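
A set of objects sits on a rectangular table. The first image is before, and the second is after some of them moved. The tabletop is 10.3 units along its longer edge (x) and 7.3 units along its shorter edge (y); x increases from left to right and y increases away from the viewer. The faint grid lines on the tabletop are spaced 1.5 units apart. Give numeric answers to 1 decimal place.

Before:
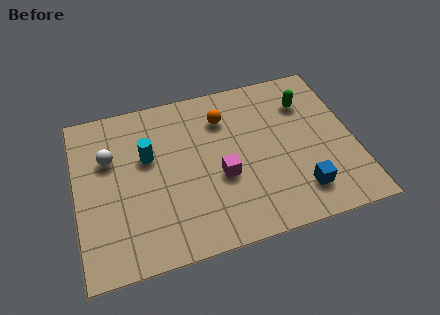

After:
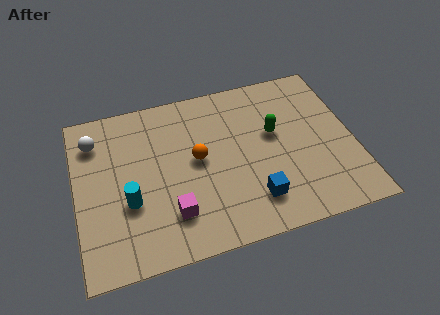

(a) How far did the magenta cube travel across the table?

2.2

From (5.3, 2.9) to (3.4, 1.8), the magenta cube covered √(1.9² + 1.1²) ≈ 2.2 units.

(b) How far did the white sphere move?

1.0

From (1.3, 4.8) to (0.8, 5.7), the white sphere covered √(0.5² + 0.9²) ≈ 1.0 units.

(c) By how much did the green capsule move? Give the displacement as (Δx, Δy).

(-1.3, -1.1)

From the two frames, the green capsule sits at roughly (8.7, 5.4) before and (7.4, 4.3) after.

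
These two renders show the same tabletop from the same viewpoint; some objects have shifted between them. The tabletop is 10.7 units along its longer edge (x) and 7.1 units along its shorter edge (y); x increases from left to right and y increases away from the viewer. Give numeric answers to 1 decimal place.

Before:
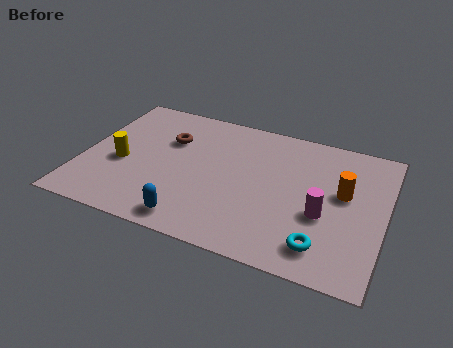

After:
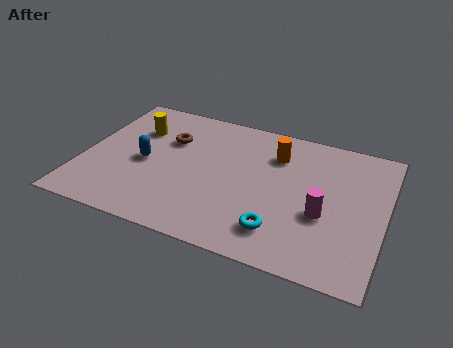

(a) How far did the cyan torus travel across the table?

1.5

The cyan torus was near (8.7, 1.3) before and (7.2, 1.5) after, so it travelled √(1.5² + 0.2²) ≈ 1.5 units.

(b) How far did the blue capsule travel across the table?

3.1

The blue capsule moved from about (4.2, 0.9) to (2.2, 3.3), a distance of √(2.0² + 2.4²) ≈ 3.1.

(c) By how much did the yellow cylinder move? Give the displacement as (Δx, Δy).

(0.3, 2.0)

The yellow cylinder started near (1.4, 3.0) and ended near (1.7, 5.0).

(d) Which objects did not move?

the brown torus and the magenta cylinder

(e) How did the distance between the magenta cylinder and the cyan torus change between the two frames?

+0.4

Before: roughly 1.5 units apart; after: 1.9. That's 0.4 units further apart.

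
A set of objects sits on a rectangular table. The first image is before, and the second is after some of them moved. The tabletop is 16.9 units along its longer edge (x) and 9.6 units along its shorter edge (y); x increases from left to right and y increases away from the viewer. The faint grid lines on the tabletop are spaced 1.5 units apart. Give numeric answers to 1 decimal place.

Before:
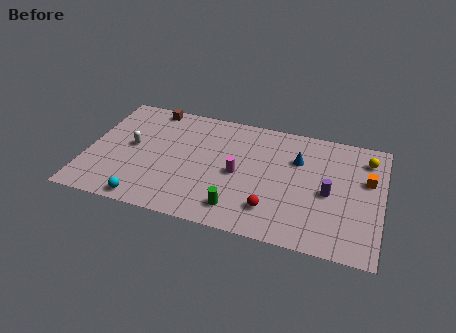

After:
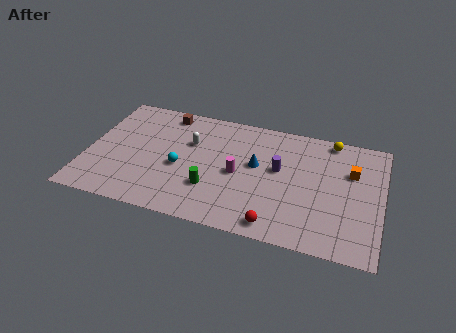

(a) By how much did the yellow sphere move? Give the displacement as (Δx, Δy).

(-2.1, 1.0)

The yellow sphere started near (15.9, 7.7) and ended near (13.8, 8.7).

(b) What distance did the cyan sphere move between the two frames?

3.6

The cyan sphere was near (3.7, 0.9) before and (5.4, 4.1) after, so it travelled √(1.7² + 3.2²) ≈ 3.6 units.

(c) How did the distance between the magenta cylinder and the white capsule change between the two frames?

-2.8

They were about 6.2 units apart before and 3.4 after — 2.8 units closer together.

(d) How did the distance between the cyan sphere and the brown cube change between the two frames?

-3.3

Before: roughly 7.8 units apart; after: 4.5. That's 3.3 units closer together.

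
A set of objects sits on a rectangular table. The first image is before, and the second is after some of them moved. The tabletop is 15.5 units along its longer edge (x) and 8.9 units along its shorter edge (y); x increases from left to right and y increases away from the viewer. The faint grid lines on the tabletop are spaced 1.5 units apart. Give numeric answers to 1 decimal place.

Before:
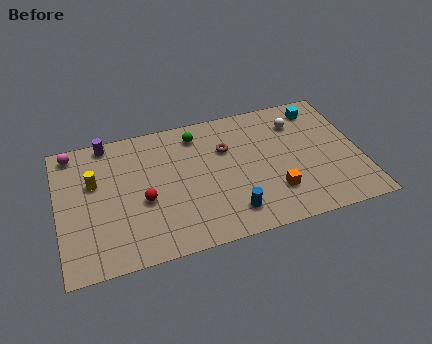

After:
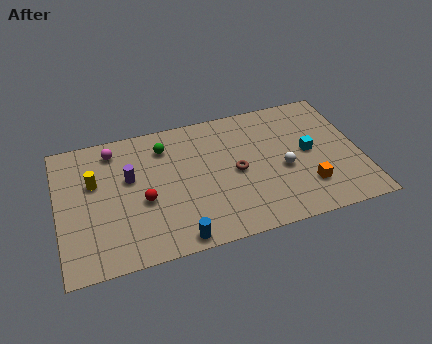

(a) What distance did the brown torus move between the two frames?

1.7

From (8.7, 6.0) to (9.1, 4.3), the brown torus covered √(0.4² + 1.7²) ≈ 1.7 units.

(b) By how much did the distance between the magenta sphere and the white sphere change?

-2.4

They were about 11.7 units apart before and 9.3 after — 2.4 units closer together.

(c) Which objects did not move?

the yellow cylinder and the red sphere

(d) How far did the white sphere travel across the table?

3.2

The white sphere moved from about (12.5, 6.8) to (11.5, 3.8), a distance of √(1.0² + 3.0²) ≈ 3.2.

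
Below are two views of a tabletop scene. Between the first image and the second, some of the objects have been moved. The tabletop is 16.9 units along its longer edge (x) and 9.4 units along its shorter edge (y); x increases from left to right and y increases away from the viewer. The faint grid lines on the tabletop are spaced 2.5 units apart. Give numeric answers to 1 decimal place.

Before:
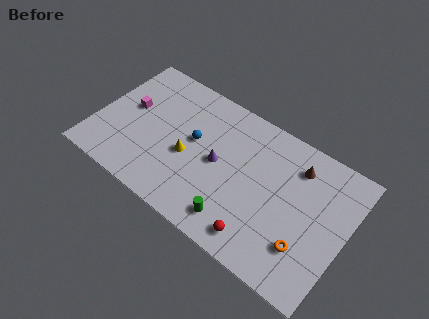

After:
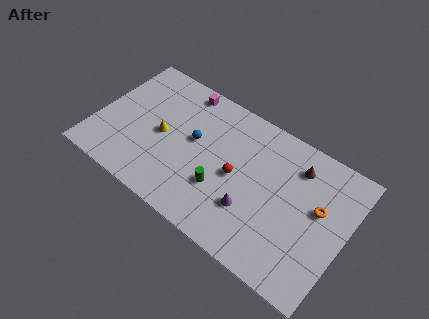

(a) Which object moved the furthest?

the magenta cube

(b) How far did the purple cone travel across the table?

3.2

The purple cone moved from about (8.3, 4.7) to (10.9, 2.9), a distance of √(2.6² + 1.8²) ≈ 3.2.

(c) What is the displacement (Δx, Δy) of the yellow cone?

(-1.9, 0.5)

The yellow cone started near (6.3, 4.0) and ended near (4.4, 4.5).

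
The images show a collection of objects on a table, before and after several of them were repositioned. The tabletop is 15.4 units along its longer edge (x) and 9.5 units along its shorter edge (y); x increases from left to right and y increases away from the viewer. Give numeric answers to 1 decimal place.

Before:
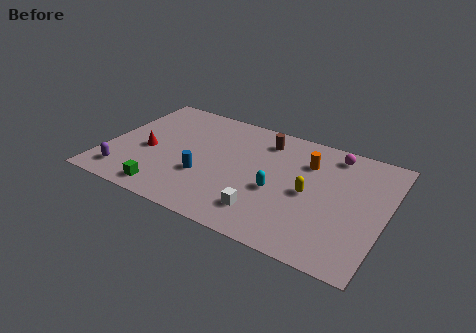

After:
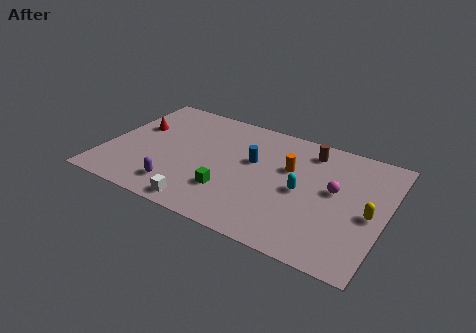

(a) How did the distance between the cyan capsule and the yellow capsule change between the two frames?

+1.9

Before: roughly 1.8 units apart; after: 3.7. That's 1.9 units further apart.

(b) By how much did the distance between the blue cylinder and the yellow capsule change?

+0.9

The distance was about 5.8 in the first image and 6.7 in the second, so they moved 0.9 units further apart.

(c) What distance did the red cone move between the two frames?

2.0

From (2.3, 4.1) to (1.4, 5.9), the red cone covered √(0.9² + 1.8²) ≈ 2.0 units.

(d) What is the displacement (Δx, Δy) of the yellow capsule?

(3.3, -0.2)

The yellow capsule started near (11.3, 4.5) and ended near (14.6, 4.3).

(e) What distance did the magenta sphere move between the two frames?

2.9

From (12.2, 8.2) to (12.6, 5.3), the magenta sphere covered √(0.4² + 2.9²) ≈ 2.9 units.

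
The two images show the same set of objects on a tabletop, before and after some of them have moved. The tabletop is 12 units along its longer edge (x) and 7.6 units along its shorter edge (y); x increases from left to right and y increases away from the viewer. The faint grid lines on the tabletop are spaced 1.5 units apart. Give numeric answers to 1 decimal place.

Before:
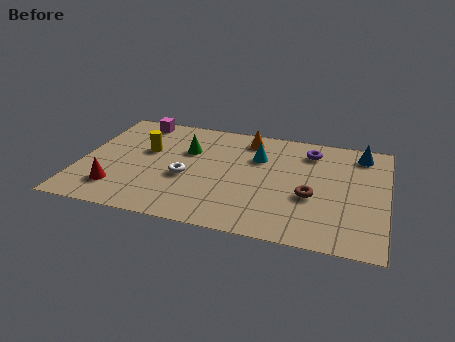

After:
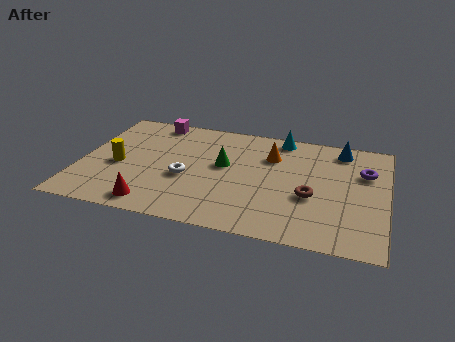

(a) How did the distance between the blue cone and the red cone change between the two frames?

-1.5

They were about 10.4 units apart before and 8.9 after — 1.5 units closer together.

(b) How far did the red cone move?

1.7

The red cone was near (1.6, 1.7) before and (3.1, 1.0) after, so it travelled √(1.5² + 0.7²) ≈ 1.7 units.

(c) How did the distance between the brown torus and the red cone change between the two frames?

-1.3

They were about 7.6 units apart before and 6.3 after — 1.3 units closer together.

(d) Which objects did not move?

the brown torus and the white torus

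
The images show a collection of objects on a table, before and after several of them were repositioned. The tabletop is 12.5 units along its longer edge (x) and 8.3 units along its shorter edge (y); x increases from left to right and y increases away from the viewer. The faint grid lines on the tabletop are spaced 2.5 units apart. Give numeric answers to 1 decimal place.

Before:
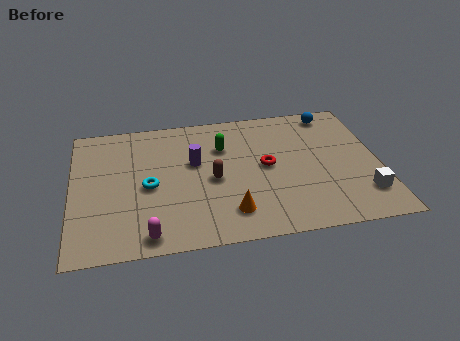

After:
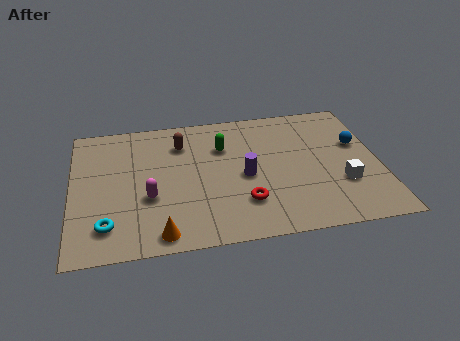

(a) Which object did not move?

the green capsule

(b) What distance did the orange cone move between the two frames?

2.9

From (6.3, 1.7) to (3.5, 0.9), the orange cone covered √(2.8² + 0.8²) ≈ 2.9 units.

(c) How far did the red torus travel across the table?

2.3

From (7.9, 4.3) to (6.9, 2.2), the red torus covered √(1.0² + 2.1²) ≈ 2.3 units.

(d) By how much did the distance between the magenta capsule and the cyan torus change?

-0.7

The distance was about 2.9 in the first image and 2.2 in the second, so they moved 0.7 units closer together.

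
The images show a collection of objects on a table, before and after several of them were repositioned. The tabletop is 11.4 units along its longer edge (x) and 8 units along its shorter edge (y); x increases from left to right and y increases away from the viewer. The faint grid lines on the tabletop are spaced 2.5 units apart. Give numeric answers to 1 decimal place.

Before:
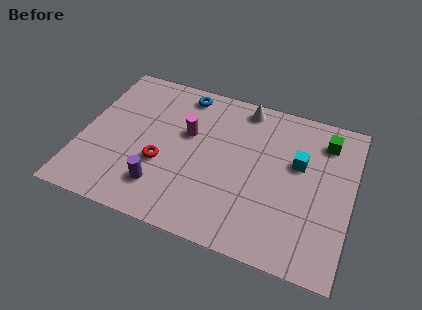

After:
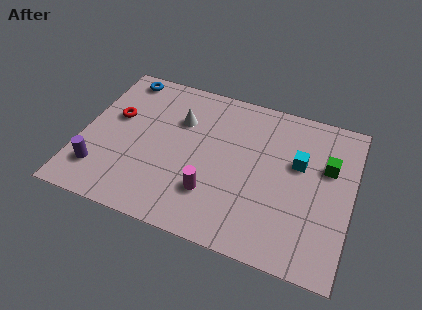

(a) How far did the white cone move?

3.1

The white cone was near (6.6, 7.1) before and (4.0, 5.5) after, so it travelled √(2.6² + 1.6²) ≈ 3.1 units.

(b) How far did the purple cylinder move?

2.6

From (3.6, 1.8) to (1.0, 1.8), the purple cylinder covered √(2.6² + 0.0²) ≈ 2.6 units.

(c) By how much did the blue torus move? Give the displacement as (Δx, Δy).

(-2.7, 0.1)

The blue torus started near (4.0, 7.0) and ended near (1.3, 7.1).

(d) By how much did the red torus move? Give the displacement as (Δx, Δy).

(-2.2, 1.8)

The red torus started near (3.5, 3.0) and ended near (1.3, 4.8).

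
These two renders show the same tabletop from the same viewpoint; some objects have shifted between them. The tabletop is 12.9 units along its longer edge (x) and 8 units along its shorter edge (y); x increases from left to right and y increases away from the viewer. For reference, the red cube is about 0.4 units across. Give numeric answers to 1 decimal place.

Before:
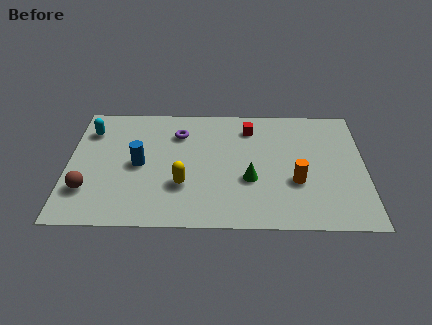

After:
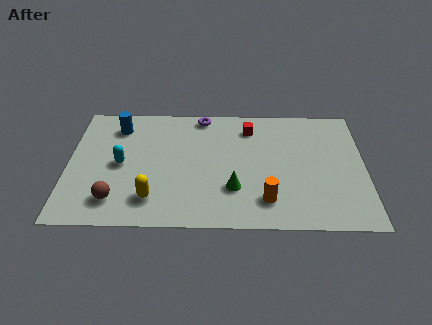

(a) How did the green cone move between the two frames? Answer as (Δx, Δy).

(-0.7, -0.6)

The green cone was at about (7.9, 3.0) and moved to about (7.2, 2.4).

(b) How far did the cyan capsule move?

2.6

From (0.9, 6.1) to (2.3, 3.9), the cyan capsule covered √(1.4² + 2.2²) ≈ 2.6 units.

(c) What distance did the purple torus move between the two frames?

1.6

The purple torus moved from about (4.8, 6.0) to (5.8, 7.2), a distance of √(1.0² + 1.2²) ≈ 1.6.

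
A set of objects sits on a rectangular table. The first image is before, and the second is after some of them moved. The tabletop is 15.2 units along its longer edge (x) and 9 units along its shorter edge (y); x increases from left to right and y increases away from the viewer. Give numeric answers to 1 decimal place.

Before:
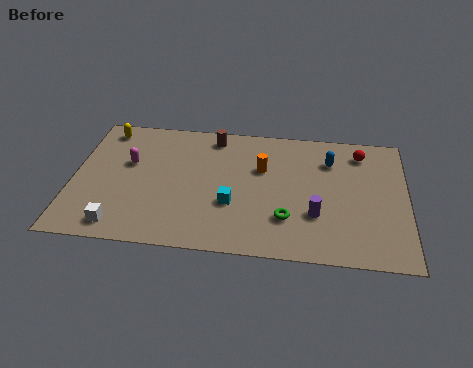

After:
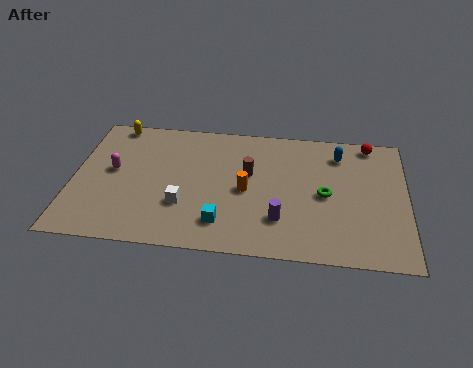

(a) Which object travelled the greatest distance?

the white cube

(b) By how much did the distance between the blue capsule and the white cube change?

-2.7

They were about 10.9 units apart before and 8.2 after — 2.7 units closer together.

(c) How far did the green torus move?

2.5

The green torus moved from about (9.8, 2.5) to (11.5, 4.3), a distance of √(1.7² + 1.8²) ≈ 2.5.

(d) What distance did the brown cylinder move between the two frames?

2.9

The brown cylinder moved from about (6.3, 7.8) to (8.0, 5.4), a distance of √(1.7² + 2.4²) ≈ 2.9.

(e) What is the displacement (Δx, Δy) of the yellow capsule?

(0.4, 0.4)

The yellow capsule started near (1.3, 7.8) and ended near (1.7, 8.2).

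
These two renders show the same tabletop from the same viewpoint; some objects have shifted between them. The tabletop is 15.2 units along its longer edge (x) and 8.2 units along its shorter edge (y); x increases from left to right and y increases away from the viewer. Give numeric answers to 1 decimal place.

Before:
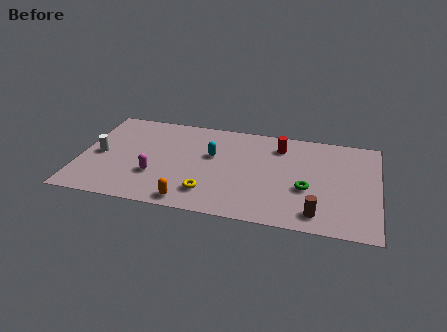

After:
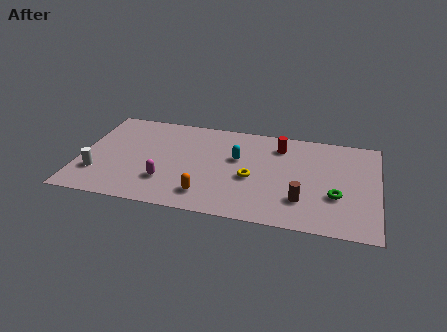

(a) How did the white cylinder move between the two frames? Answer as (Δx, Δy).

(0.0, -1.6)

The white cylinder was at about (1.0, 3.9) and moved to about (1.0, 2.3).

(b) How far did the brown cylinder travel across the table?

1.2

The brown cylinder moved from about (12.2, 1.3) to (11.4, 2.2), a distance of √(0.8² + 0.9²) ≈ 1.2.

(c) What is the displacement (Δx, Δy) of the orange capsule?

(0.8, 0.7)

The orange capsule was at about (5.8, 0.9) and moved to about (6.6, 1.6).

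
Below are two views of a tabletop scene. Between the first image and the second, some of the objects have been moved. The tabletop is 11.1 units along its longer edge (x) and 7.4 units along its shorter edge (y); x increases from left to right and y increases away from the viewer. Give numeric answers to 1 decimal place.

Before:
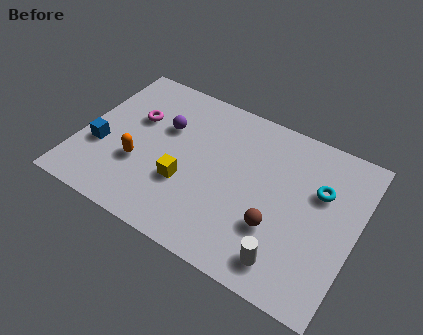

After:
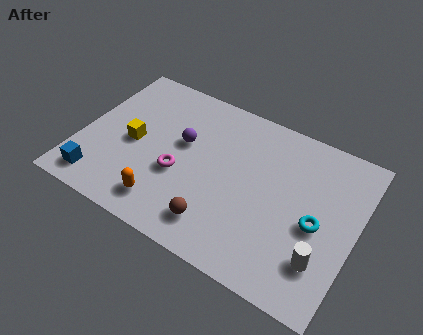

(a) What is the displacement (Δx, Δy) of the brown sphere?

(-2.2, -1.0)

The brown sphere was at about (8.1, 2.4) and moved to about (5.9, 1.4).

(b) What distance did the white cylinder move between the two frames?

1.5

From (8.7, 1.2) to (10.0, 1.9), the white cylinder covered √(1.3² + 0.7²) ≈ 1.5 units.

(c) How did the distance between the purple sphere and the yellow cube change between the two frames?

-0.4

The distance was about 2.5 in the first image and 2.1 in the second, so they moved 0.4 units closer together.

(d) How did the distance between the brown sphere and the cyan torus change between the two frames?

+1.4

The distance was about 2.8 in the first image and 4.2 in the second, so they moved 1.4 units further apart.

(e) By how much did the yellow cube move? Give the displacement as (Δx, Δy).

(-2.3, 0.9)

The yellow cube was at about (4.4, 2.6) and moved to about (2.1, 3.5).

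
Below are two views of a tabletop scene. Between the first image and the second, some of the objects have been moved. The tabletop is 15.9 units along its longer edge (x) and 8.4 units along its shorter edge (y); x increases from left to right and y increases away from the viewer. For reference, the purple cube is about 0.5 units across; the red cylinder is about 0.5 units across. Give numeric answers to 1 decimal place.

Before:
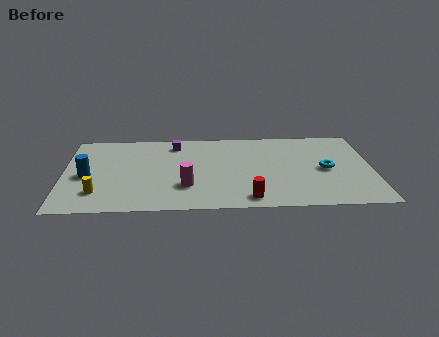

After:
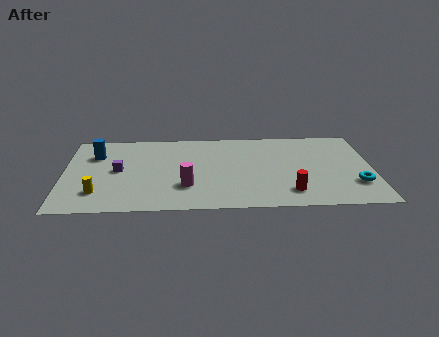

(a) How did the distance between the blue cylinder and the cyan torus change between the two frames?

+1.6

They were about 12.3 units apart before and 13.9 after — 1.6 units further apart.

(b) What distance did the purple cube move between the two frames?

4.0

The purple cube moved from about (5.7, 7.0) to (2.8, 4.3), a distance of √(2.9² + 2.7²) ≈ 4.0.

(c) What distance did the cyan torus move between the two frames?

2.2

The cyan torus was near (13.5, 4.0) before and (15.0, 2.4) after, so it travelled √(1.5² + 1.6²) ≈ 2.2 units.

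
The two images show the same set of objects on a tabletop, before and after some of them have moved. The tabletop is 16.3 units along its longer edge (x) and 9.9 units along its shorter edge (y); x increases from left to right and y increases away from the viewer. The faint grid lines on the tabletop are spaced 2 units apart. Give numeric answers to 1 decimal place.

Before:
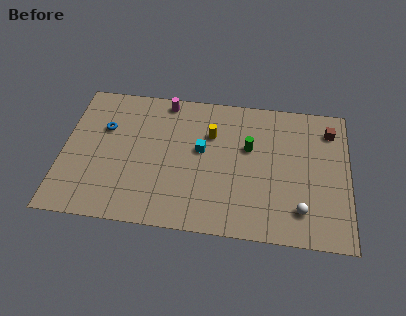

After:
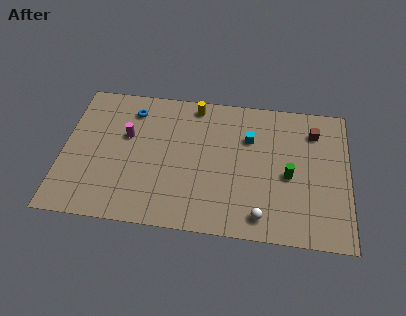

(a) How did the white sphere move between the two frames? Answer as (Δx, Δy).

(-2.2, -0.7)

The white sphere was at about (13.6, 2.1) and moved to about (11.4, 1.4).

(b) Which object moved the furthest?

the magenta cylinder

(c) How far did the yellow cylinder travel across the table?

2.2

The yellow cylinder moved from about (8.4, 6.8) to (7.4, 8.8), a distance of √(1.0² + 2.0²) ≈ 2.2.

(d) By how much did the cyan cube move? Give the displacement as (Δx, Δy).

(2.7, 1.2)

From the two frames, the cyan cube sits at roughly (7.9, 5.6) before and (10.6, 6.8) after.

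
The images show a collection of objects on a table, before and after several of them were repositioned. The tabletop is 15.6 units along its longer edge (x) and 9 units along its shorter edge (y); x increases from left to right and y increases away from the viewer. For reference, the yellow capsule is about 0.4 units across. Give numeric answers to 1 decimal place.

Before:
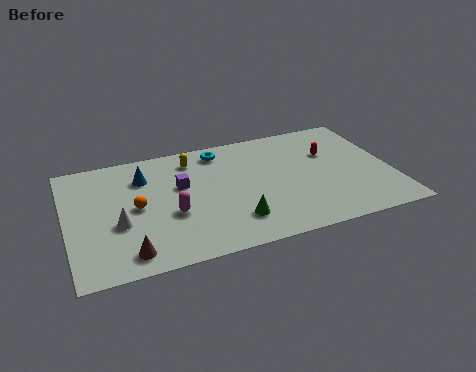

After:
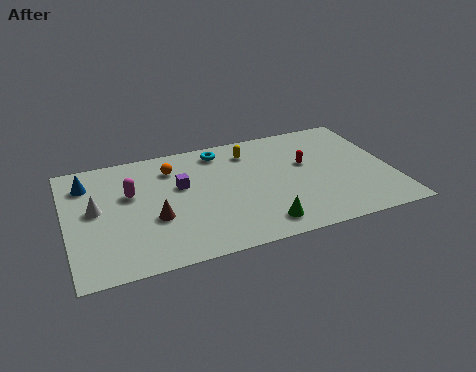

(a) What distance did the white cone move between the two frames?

1.7

The white cone moved from about (2.4, 3.5) to (1.4, 4.9), a distance of √(1.0² + 1.4²) ≈ 1.7.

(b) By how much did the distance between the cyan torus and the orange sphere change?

-2.9

Before: roughly 5.4 units apart; after: 2.5. That's 2.9 units closer together.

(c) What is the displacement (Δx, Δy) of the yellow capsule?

(2.8, -0.2)

The yellow capsule was at about (6.2, 7.4) and moved to about (9.0, 7.2).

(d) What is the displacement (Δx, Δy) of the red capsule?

(-1.2, -0.5)

From the two frames, the red capsule sits at roughly (12.8, 5.9) before and (11.6, 5.4) after.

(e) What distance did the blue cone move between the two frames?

2.7

From (3.8, 6.7) to (1.1, 7.0), the blue cone covered √(2.7² + 0.3²) ≈ 2.7 units.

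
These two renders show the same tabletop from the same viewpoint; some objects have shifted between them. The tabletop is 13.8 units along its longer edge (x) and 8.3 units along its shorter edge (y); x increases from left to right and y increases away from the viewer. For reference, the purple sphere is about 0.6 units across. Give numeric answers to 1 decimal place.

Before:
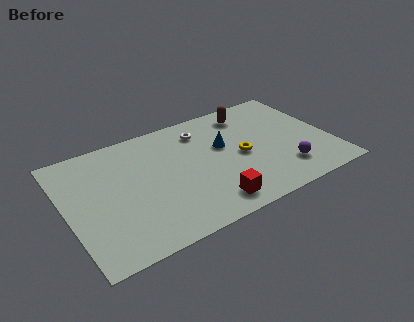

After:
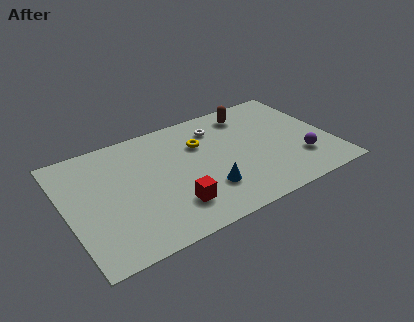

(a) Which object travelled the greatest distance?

the blue cone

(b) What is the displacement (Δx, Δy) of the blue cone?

(-1.3, -2.7)

The blue cone started near (8.3, 5.0) and ended near (7.0, 2.3).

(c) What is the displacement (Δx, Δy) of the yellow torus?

(-1.9, 1.8)

The yellow torus was at about (9.1, 3.9) and moved to about (7.2, 5.7).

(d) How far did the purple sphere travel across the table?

1.0

The purple sphere was near (11.1, 1.9) before and (12.0, 2.3) after, so it travelled √(0.9² + 0.4²) ≈ 1.0 units.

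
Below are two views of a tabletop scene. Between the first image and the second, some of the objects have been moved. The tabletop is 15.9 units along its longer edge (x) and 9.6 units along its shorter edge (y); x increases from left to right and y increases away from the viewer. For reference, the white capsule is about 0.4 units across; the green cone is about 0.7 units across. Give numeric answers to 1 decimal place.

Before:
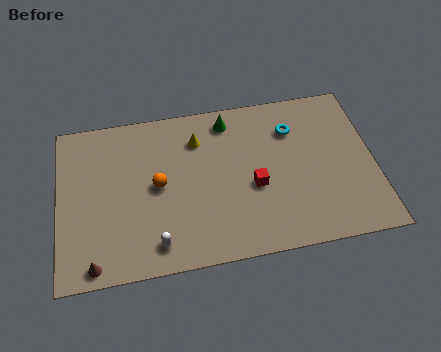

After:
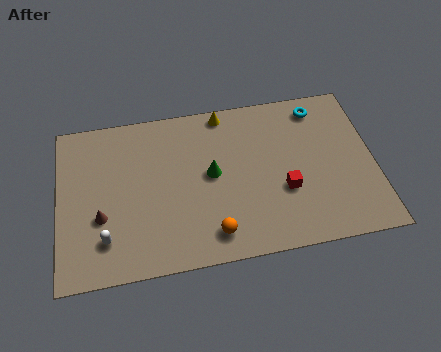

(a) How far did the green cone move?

3.3

The green cone moved from about (8.7, 8.2) to (7.7, 5.1), a distance of √(1.0² + 3.1²) ≈ 3.3.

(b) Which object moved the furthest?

the orange sphere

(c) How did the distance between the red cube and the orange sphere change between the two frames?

-0.7

They were about 4.9 units apart before and 4.2 after — 0.7 units closer together.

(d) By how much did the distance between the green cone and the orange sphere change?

-1.5

They were about 5.0 units apart before and 3.5 after — 1.5 units closer together.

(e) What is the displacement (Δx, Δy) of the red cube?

(1.5, -0.5)

The red cube started near (9.8, 4.0) and ended near (11.3, 3.5).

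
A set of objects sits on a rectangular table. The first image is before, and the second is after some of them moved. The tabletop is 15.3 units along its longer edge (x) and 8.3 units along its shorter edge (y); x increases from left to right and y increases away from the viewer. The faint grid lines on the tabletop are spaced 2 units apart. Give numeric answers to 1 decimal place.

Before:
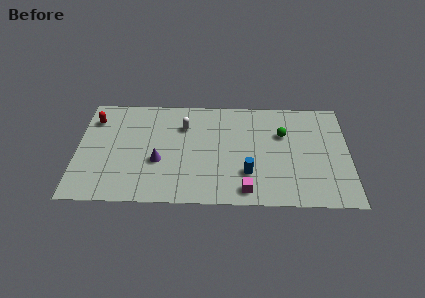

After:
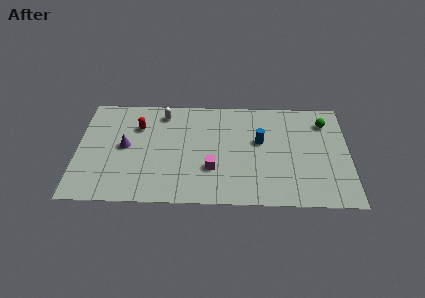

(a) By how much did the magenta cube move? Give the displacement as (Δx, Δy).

(-1.9, 1.6)

The magenta cube was at about (9.5, 1.1) and moved to about (7.6, 2.7).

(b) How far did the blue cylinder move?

2.6

From (9.6, 2.4) to (10.3, 4.9), the blue cylinder covered √(0.7² + 2.5²) ≈ 2.6 units.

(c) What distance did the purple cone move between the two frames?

2.2

The purple cone moved from about (4.6, 3.2) to (2.7, 4.3), a distance of √(1.9² + 1.1²) ≈ 2.2.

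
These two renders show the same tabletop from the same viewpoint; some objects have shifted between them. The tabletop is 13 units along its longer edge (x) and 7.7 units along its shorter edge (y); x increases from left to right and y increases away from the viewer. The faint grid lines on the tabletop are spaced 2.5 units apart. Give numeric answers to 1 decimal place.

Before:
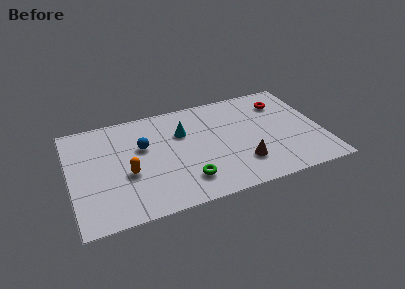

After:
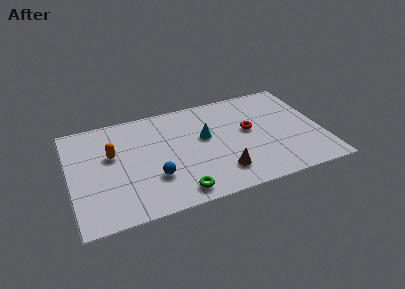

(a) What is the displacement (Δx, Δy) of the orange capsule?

(-0.7, 1.6)

The orange capsule was at about (2.9, 3.1) and moved to about (2.2, 4.7).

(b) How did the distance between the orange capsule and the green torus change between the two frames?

+1.6

Before: roughly 3.2 units apart; after: 4.8. That's 1.6 units further apart.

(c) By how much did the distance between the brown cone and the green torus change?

-0.5

Before: roughly 2.9 units apart; after: 2.4. That's 0.5 units closer together.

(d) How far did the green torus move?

0.9

The green torus was near (5.8, 1.7) before and (5.3, 1.0) after, so it travelled √(0.5² + 0.7²) ≈ 0.9 units.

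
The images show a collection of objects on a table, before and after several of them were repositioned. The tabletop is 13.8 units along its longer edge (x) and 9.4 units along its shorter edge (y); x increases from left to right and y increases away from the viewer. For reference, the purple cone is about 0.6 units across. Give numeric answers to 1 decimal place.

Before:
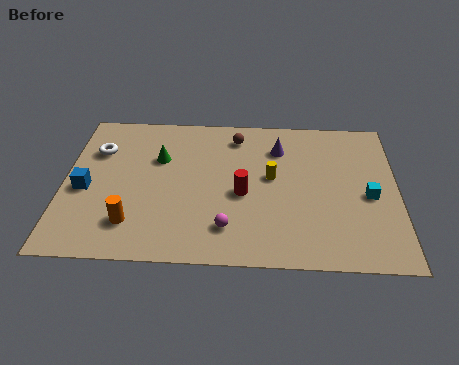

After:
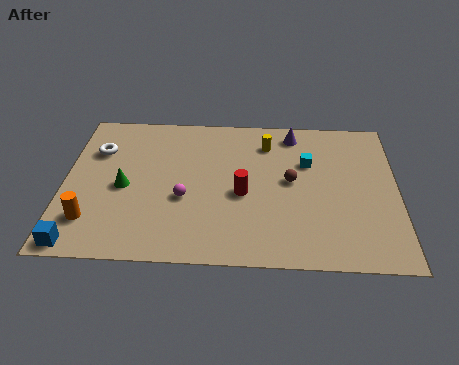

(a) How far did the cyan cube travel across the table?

3.2

The cyan cube moved from about (12.6, 4.2) to (10.1, 6.2), a distance of √(2.5² + 2.0²) ≈ 3.2.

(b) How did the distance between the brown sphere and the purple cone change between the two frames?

+1.2

The distance was about 1.9 in the first image and 3.1 in the second, so they moved 1.2 units further apart.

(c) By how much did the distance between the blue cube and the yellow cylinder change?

+2.3

They were about 7.8 units apart before and 10.1 after — 2.3 units further apart.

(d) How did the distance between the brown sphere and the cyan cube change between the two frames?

-5.2

The distance was about 6.6 in the first image and 1.4 in the second, so they moved 5.2 units closer together.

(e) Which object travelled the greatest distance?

the brown sphere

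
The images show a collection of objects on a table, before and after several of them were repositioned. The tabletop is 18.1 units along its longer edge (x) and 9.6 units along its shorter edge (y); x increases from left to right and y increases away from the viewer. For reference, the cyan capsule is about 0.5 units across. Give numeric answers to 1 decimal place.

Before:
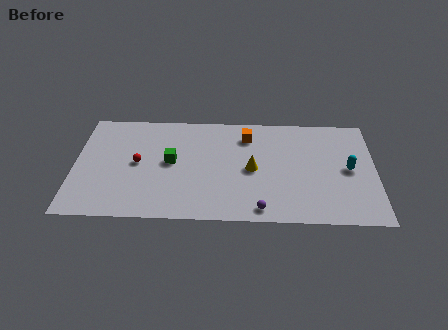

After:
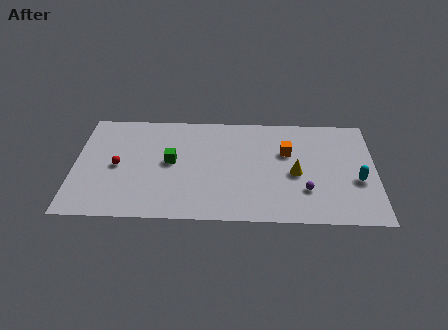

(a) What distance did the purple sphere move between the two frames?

3.2

The purple sphere was near (11.2, 1.1) before and (13.9, 2.8) after, so it travelled √(2.7² + 1.7²) ≈ 3.2 units.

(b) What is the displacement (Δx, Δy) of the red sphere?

(-1.2, -0.3)

From the two frames, the red sphere sits at roughly (3.8, 4.9) before and (2.6, 4.6) after.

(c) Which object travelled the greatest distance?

the purple sphere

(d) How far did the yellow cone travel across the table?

2.6

From (10.7, 4.6) to (13.3, 4.3), the yellow cone covered √(2.6² + 0.3²) ≈ 2.6 units.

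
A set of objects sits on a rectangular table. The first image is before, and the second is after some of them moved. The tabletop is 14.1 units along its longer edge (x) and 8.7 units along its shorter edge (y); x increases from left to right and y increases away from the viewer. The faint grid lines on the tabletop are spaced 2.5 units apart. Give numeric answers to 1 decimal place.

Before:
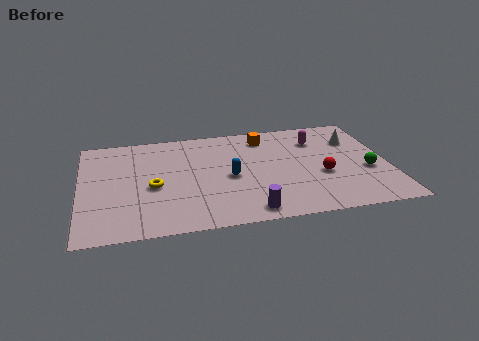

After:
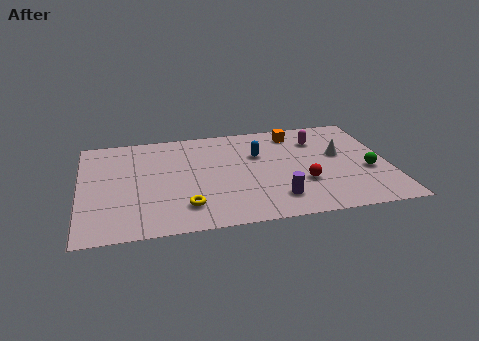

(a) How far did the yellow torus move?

2.4

The yellow torus moved from about (3.3, 3.8) to (4.7, 1.9), a distance of √(1.4² + 1.9²) ≈ 2.4.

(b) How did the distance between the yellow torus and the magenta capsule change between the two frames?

-0.4

Before: roughly 8.2 units apart; after: 7.8. That's 0.4 units closer together.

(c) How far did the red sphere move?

1.0

From (11.0, 3.4) to (10.1, 2.9), the red sphere covered √(0.9² + 0.5²) ≈ 1.0 units.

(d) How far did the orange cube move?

1.4

The orange cube was near (8.6, 7.2) before and (10.0, 7.3) after, so it travelled √(1.4² + 0.1²) ≈ 1.4 units.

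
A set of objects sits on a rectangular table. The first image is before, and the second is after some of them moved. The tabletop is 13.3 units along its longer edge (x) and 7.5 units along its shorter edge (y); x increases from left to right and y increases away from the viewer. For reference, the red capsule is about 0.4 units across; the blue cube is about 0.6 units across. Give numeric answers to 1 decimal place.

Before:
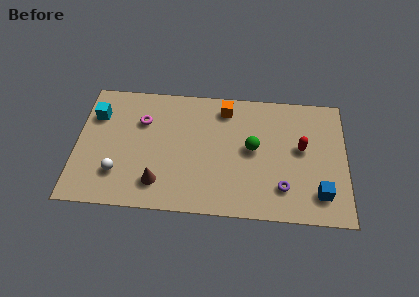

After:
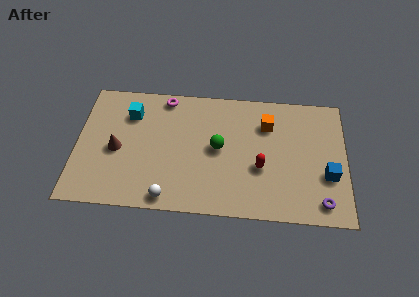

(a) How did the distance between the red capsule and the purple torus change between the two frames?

+0.9

They were about 2.6 units apart before and 3.5 after — 0.9 units further apart.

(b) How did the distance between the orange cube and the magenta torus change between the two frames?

+1.0

Before: roughly 4.2 units apart; after: 5.2. That's 1.0 units further apart.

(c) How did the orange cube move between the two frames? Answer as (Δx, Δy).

(2.1, -0.8)

The orange cube started near (7.3, 6.3) and ended near (9.4, 5.5).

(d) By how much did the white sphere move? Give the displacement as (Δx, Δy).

(2.5, -1.2)

From the two frames, the white sphere sits at roughly (2.1, 2.0) before and (4.6, 0.8) after.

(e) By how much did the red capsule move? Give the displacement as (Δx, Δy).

(-2.0, -1.3)

From the two frames, the red capsule sits at roughly (11.1, 4.2) before and (9.1, 2.9) after.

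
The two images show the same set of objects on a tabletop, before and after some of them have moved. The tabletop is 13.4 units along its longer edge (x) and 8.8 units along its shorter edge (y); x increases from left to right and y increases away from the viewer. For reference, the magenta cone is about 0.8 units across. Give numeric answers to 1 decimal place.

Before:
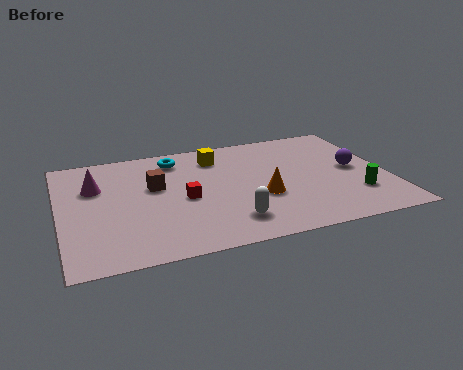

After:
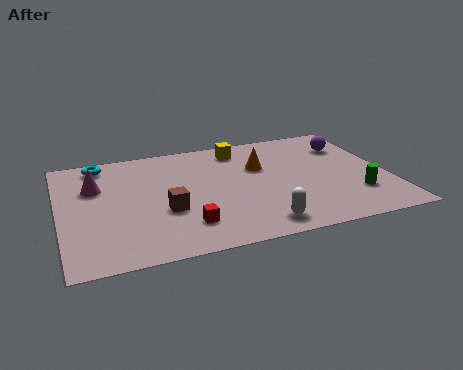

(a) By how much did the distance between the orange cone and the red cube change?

+1.8

They were about 3.2 units apart before and 5.0 after — 1.8 units further apart.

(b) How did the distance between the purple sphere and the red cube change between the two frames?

+1.4

The distance was about 7.1 in the first image and 8.5 in the second, so they moved 1.4 units further apart.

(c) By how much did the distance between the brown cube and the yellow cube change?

+2.1

The distance was about 3.2 in the first image and 5.3 in the second, so they moved 2.1 units further apart.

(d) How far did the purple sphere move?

2.0

The purple sphere moved from about (12.1, 4.5) to (12.1, 6.5), a distance of √(0.0² + 2.0²) ≈ 2.0.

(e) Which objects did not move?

the magenta cone and the green cylinder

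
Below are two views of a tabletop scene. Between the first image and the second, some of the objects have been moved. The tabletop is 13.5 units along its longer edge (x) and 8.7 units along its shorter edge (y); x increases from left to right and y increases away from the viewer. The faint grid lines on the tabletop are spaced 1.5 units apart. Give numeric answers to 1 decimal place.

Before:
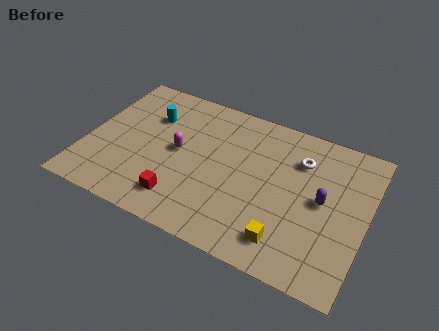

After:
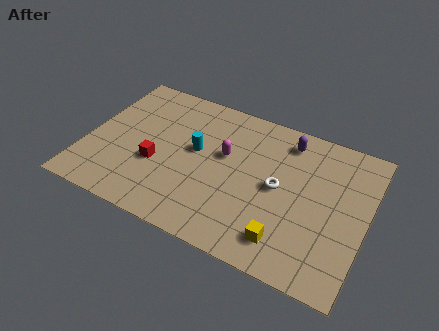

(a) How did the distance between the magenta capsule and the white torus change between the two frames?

-3.2

They were about 6.0 units apart before and 2.8 after — 3.2 units closer together.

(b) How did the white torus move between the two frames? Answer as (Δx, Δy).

(-0.8, -2.0)

From the two frames, the white torus sits at roughly (10.1, 6.4) before and (9.3, 4.4) after.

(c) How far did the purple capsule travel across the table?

3.4

The purple capsule moved from about (11.4, 4.5) to (9.4, 7.3), a distance of √(2.0² + 2.8²) ≈ 3.4.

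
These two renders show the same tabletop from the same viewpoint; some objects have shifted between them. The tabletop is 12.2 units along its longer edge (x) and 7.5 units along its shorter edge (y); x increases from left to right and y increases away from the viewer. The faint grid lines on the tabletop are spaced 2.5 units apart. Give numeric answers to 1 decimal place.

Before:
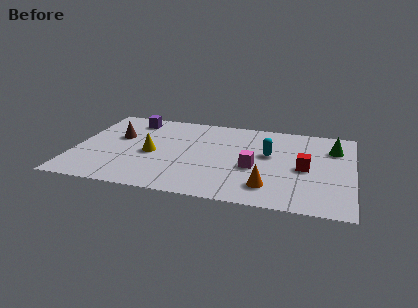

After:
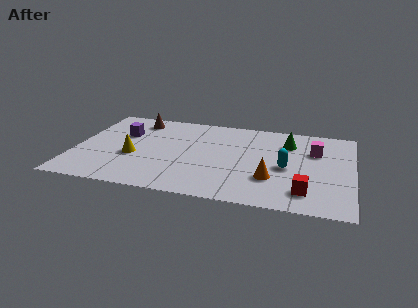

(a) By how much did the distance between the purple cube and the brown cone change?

-0.3

They were about 1.8 units apart before and 1.5 after — 0.3 units closer together.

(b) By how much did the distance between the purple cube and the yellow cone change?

-1.1

The distance was about 3.1 in the first image and 2.0 in the second, so they moved 1.1 units closer together.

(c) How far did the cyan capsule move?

1.3

From (8.5, 4.4) to (9.3, 3.4), the cyan capsule covered √(0.8² + 1.0²) ≈ 1.3 units.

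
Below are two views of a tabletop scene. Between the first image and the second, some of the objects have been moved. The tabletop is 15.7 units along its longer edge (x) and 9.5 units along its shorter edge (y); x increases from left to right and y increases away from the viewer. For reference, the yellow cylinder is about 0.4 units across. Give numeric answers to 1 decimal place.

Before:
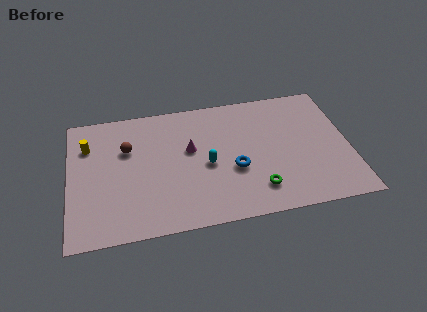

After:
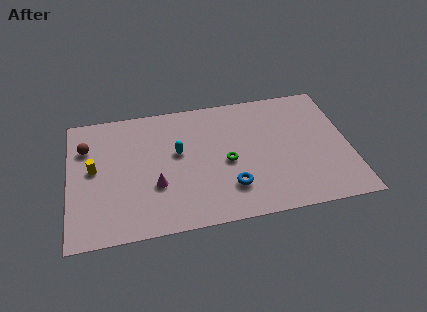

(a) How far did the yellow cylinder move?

1.8

From (1.1, 6.9) to (1.4, 5.1), the yellow cylinder covered √(0.3² + 1.8²) ≈ 1.8 units.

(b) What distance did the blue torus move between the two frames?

1.3

From (9.2, 3.7) to (8.9, 2.4), the blue torus covered √(0.3² + 1.3²) ≈ 1.3 units.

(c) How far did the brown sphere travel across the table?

2.4

The brown sphere moved from about (3.3, 6.3) to (1.0, 6.8), a distance of √(2.3² + 0.5²) ≈ 2.4.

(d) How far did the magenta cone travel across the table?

3.0

The magenta cone moved from about (6.8, 5.6) to (4.8, 3.3), a distance of √(2.0² + 2.3²) ≈ 3.0.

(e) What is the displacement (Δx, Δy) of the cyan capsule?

(-1.6, 1.2)

The cyan capsule was at about (7.7, 4.3) and moved to about (6.1, 5.5).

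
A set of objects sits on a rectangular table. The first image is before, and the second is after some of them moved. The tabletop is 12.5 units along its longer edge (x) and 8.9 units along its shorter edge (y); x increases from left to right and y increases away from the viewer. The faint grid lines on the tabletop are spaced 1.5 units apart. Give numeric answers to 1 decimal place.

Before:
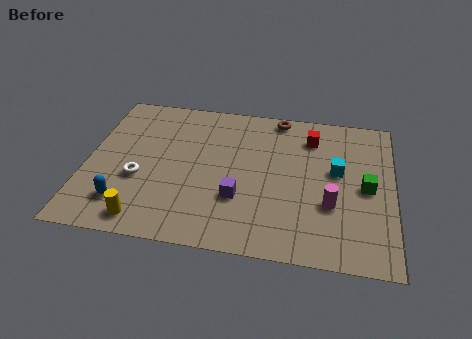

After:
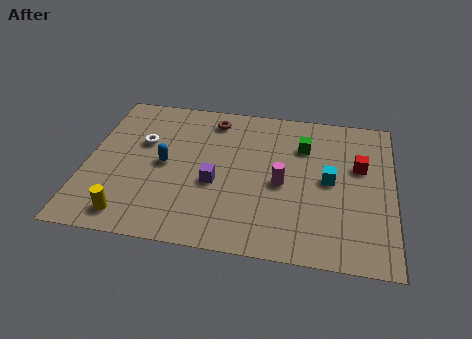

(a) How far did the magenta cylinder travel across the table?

2.2

The magenta cylinder was near (10.0, 3.1) before and (8.0, 4.0) after, so it travelled √(2.0² + 0.9²) ≈ 2.2 units.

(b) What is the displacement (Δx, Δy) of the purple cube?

(-1.0, 0.7)

From the two frames, the purple cube sits at roughly (6.3, 2.9) before and (5.3, 3.6) after.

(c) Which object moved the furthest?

the green cube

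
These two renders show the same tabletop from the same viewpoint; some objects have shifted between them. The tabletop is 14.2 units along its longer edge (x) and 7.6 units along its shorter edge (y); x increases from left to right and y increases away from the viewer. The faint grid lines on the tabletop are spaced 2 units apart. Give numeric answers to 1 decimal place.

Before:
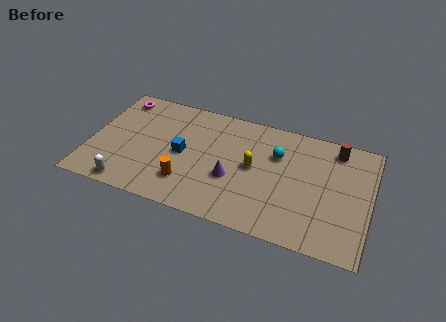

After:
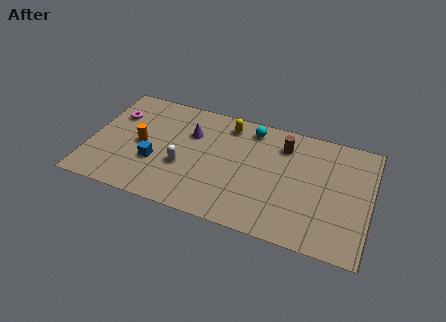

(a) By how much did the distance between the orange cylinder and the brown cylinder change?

-1.1

The distance was about 8.5 in the first image and 7.4 in the second, so they moved 1.1 units closer together.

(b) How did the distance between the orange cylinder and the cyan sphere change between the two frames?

+0.7

They were about 5.4 units apart before and 6.1 after — 0.7 units further apart.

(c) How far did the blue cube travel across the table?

1.6

From (4.7, 3.7) to (3.4, 2.7), the blue cube covered √(1.3² + 1.0²) ≈ 1.6 units.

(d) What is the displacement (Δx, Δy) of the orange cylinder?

(-2.5, 1.8)

The orange cylinder started near (5.1, 1.9) and ended near (2.6, 3.7).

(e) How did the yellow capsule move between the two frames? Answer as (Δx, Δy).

(-1.5, 2.4)

From the two frames, the yellow capsule sits at roughly (8.3, 4.0) before and (6.8, 6.4) after.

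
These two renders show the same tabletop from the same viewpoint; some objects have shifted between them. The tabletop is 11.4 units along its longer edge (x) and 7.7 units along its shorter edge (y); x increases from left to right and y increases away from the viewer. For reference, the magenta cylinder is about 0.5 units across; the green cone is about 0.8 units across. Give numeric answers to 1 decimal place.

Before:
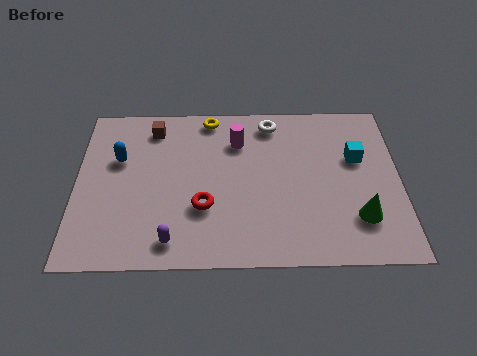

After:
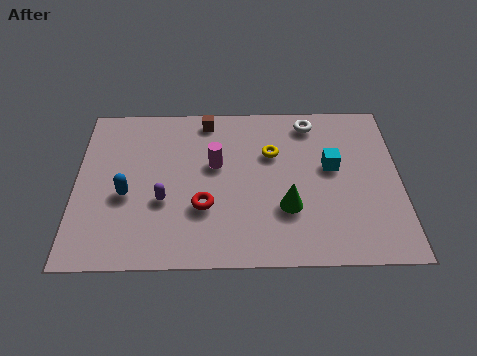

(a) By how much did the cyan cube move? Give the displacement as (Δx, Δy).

(-0.9, -0.4)

The cyan cube was at about (9.9, 4.8) and moved to about (9.0, 4.4).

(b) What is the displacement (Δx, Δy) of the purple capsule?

(-0.3, 1.8)

From the two frames, the purple capsule sits at roughly (3.4, 1.1) before and (3.1, 2.9) after.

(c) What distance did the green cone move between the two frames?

2.5

The green cone was near (9.9, 2.0) before and (7.4, 2.5) after, so it travelled √(2.5² + 0.5²) ≈ 2.5 units.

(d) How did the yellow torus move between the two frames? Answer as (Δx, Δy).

(2.2, -1.8)

The yellow torus started near (4.7, 6.9) and ended near (6.9, 5.1).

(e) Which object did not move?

the red torus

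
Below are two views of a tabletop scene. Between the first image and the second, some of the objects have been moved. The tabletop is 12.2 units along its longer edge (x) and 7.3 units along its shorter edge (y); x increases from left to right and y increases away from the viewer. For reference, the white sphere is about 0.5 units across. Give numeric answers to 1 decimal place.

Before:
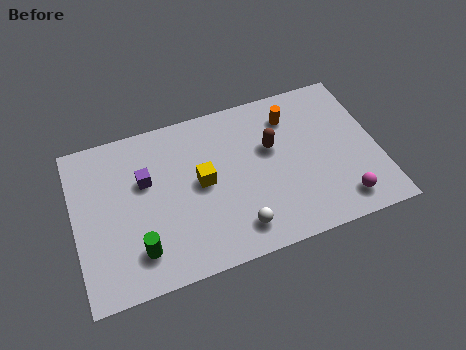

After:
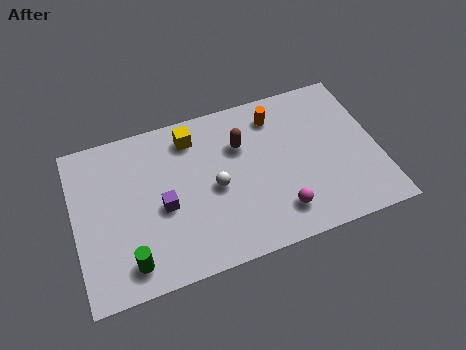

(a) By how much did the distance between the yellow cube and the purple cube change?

+0.8

They were about 2.3 units apart before and 3.1 after — 0.8 units further apart.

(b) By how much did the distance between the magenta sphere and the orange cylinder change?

-0.4

The distance was about 4.8 in the first image and 4.4 in the second, so they moved 0.4 units closer together.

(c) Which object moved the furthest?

the magenta sphere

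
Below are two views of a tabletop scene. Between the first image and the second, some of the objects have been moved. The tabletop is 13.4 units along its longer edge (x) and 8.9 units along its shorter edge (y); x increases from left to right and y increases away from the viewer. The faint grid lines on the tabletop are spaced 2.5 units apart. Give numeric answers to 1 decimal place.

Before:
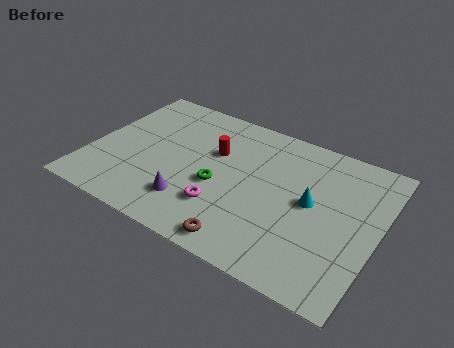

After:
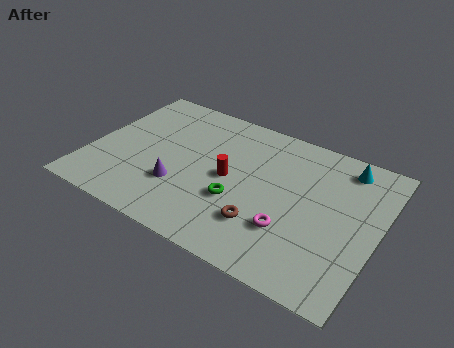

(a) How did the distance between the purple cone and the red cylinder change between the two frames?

-1.0

Before: roughly 3.6 units apart; after: 2.6. That's 1.0 units closer together.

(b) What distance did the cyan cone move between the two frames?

3.1

From (10.3, 4.7) to (11.5, 7.6), the cyan cone covered √(1.2² + 2.9²) ≈ 3.1 units.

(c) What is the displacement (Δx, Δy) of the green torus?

(1.0, -0.5)

The green torus was at about (6.1, 3.7) and moved to about (7.1, 3.2).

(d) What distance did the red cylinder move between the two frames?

1.6

The red cylinder moved from about (5.6, 5.7) to (6.5, 4.4), a distance of √(0.9² + 1.3²) ≈ 1.6.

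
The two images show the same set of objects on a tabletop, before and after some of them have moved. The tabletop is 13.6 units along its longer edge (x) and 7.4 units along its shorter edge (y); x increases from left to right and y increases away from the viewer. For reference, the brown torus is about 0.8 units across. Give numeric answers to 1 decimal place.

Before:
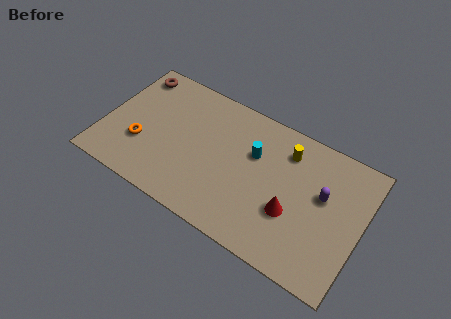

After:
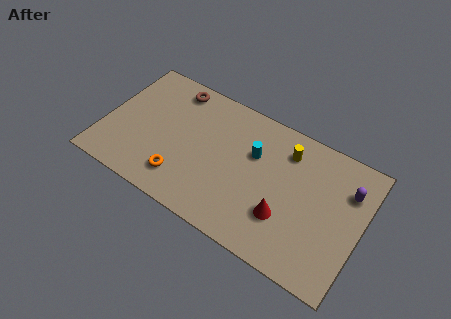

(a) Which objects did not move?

the cyan cylinder and the yellow cylinder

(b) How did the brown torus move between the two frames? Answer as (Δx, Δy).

(2.2, 0.1)

The brown torus started near (1.0, 6.3) and ended near (3.2, 6.4).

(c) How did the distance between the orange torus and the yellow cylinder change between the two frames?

-1.5

They were about 8.0 units apart before and 6.5 after — 1.5 units closer together.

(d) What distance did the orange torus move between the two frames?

2.5

From (2.1, 2.5) to (4.4, 1.6), the orange torus covered √(2.3² + 0.9²) ≈ 2.5 units.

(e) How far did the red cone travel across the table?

0.5

The red cone was near (10.1, 2.7) before and (9.8, 2.3) after, so it travelled √(0.3² + 0.4²) ≈ 0.5 units.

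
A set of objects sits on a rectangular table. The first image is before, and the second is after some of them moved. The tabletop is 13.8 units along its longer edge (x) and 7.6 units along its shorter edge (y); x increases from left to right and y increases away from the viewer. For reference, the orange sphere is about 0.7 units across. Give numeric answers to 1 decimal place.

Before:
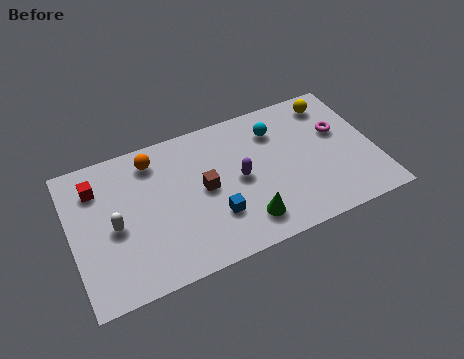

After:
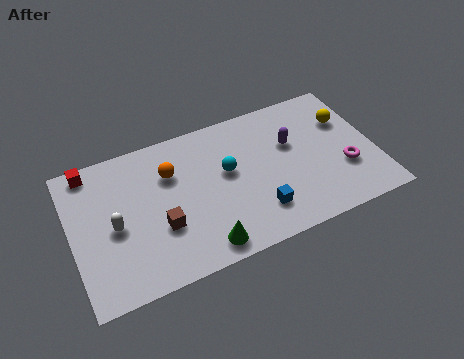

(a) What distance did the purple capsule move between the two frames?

2.7

The purple capsule moved from about (7.6, 3.8) to (10.1, 4.8), a distance of √(2.5² + 1.0²) ≈ 2.7.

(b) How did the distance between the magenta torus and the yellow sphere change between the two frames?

+0.9

The distance was about 1.7 in the first image and 2.6 in the second, so they moved 0.9 units further apart.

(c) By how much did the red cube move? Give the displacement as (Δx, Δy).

(-0.2, 1.0)

From the two frames, the red cube sits at roughly (1.3, 5.8) before and (1.1, 6.8) after.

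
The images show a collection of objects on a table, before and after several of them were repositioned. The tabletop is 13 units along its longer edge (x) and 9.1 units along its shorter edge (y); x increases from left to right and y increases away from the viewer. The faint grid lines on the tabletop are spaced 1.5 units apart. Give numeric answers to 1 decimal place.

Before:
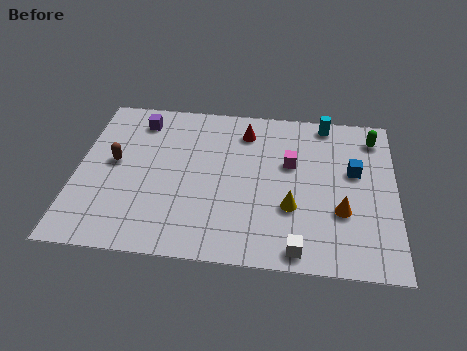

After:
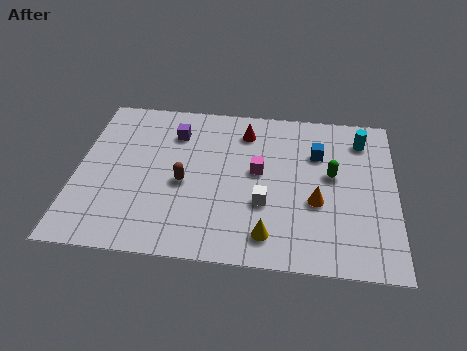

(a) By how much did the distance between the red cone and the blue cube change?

-1.7

They were about 4.9 units apart before and 3.2 after — 1.7 units closer together.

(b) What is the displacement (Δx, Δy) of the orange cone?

(-1.0, 0.4)

From the two frames, the orange cone sits at roughly (10.8, 3.1) before and (9.8, 3.5) after.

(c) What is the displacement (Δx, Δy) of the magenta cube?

(-1.3, -0.6)

The magenta cube was at about (8.7, 5.6) and moved to about (7.4, 5.0).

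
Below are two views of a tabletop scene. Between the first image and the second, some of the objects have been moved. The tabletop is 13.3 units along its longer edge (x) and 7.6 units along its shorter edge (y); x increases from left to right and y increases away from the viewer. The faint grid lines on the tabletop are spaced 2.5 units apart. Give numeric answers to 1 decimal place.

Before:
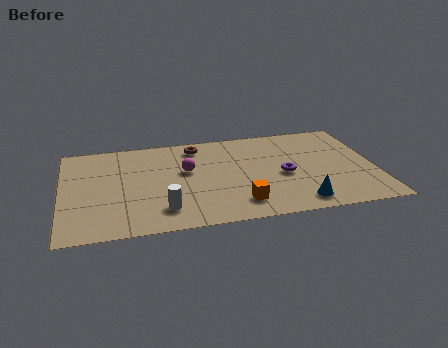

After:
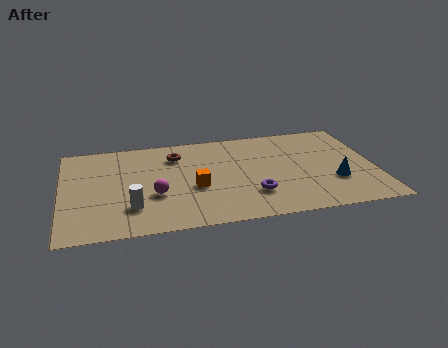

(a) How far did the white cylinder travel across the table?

1.4

The white cylinder was near (4.2, 1.6) before and (2.9, 2.0) after, so it travelled √(1.3² + 0.4²) ≈ 1.4 units.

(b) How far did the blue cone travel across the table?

2.1

From (9.9, 1.1) to (11.5, 2.5), the blue cone covered √(1.6² + 1.4²) ≈ 2.1 units.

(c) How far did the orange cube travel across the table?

2.4

The orange cube moved from about (7.4, 1.5) to (5.6, 3.1), a distance of √(1.8² + 1.6²) ≈ 2.4.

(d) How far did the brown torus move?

1.1

The brown torus moved from about (5.8, 6.4) to (4.9, 5.8), a distance of √(0.9² + 0.6²) ≈ 1.1.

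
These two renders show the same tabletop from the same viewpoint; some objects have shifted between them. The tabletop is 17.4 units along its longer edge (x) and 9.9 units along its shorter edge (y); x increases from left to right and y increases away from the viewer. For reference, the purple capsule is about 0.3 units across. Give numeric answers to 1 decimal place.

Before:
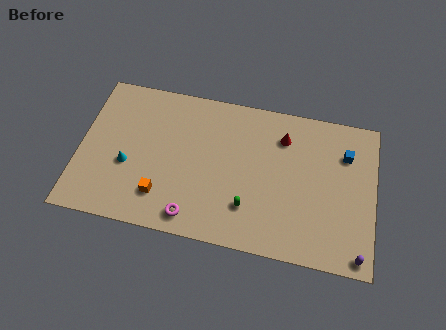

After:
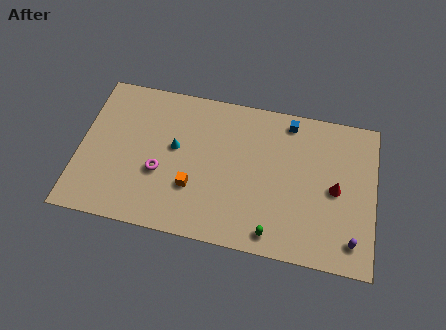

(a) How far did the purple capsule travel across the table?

0.9

From (16.6, 0.9) to (16.2, 1.7), the purple capsule covered √(0.4² + 0.8²) ≈ 0.9 units.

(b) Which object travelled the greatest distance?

the red cone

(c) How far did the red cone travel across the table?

4.3

The red cone was near (11.9, 7.6) before and (15.1, 4.8) after, so it travelled √(3.2² + 2.8²) ≈ 4.3 units.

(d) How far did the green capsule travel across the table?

2.1

From (10.1, 2.6) to (11.6, 1.2), the green capsule covered √(1.5² + 1.4²) ≈ 2.1 units.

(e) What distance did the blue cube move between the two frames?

3.7

From (15.6, 7.2) to (12.2, 8.7), the blue cube covered √(3.4² + 1.5²) ≈ 3.7 units.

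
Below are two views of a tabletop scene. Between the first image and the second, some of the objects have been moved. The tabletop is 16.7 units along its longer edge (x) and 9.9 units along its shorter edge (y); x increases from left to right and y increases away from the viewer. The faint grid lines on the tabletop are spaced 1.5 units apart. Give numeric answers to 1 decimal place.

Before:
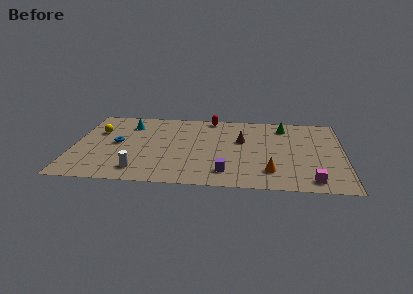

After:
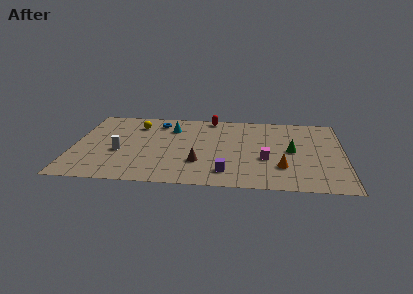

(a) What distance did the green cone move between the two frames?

3.2

The green cone moved from about (13.0, 8.2) to (13.5, 5.0), a distance of √(0.5² + 3.2²) ≈ 3.2.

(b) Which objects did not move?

the red capsule and the purple cube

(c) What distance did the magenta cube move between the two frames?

3.8

From (14.7, 1.3) to (11.9, 3.8), the magenta cube covered √(2.8² + 2.5²) ≈ 3.8 units.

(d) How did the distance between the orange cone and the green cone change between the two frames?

-3.8

They were about 6.1 units apart before and 2.3 after — 3.8 units closer together.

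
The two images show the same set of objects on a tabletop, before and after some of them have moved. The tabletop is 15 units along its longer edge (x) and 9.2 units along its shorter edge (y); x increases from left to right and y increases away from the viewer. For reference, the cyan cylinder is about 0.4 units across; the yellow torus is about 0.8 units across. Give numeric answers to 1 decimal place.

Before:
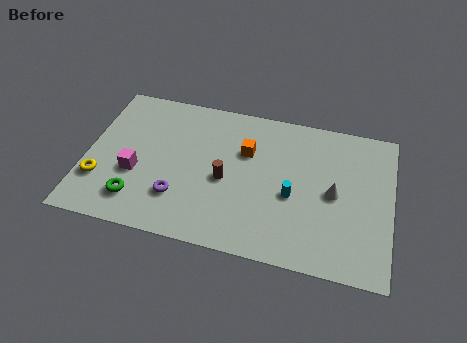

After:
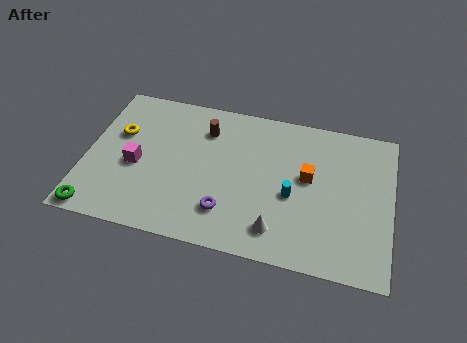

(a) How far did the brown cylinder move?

3.1

From (6.9, 4.1) to (5.7, 7.0), the brown cylinder covered √(1.2² + 2.9²) ≈ 3.1 units.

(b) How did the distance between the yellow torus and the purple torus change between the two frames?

+2.8

The distance was about 3.9 in the first image and 6.7 in the second, so they moved 2.8 units further apart.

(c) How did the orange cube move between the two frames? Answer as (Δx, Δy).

(3.1, -0.9)

The orange cube started near (7.8, 6.1) and ended near (10.9, 5.2).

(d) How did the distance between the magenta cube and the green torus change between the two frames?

+2.0

The distance was about 1.6 in the first image and 3.6 in the second, so they moved 2.0 units further apart.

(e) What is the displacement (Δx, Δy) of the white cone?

(-2.6, -2.8)

The white cone was at about (12.2, 4.5) and moved to about (9.6, 1.7).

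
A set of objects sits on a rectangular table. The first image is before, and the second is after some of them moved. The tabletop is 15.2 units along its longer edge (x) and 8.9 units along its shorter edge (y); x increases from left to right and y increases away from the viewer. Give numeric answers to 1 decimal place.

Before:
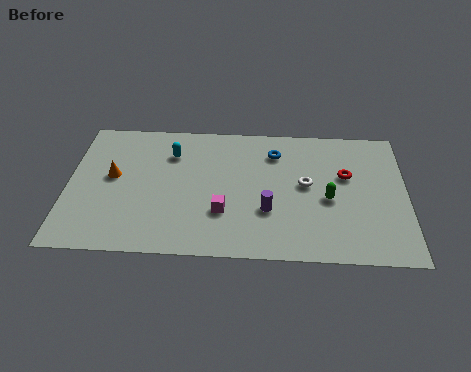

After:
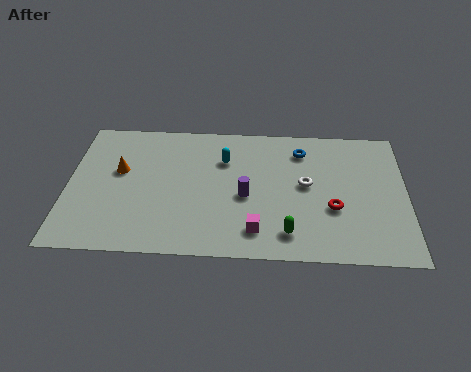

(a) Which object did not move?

the white torus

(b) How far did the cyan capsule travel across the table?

2.4

The cyan capsule was near (4.6, 6.6) before and (7.0, 6.3) after, so it travelled √(2.4² + 0.3²) ≈ 2.4 units.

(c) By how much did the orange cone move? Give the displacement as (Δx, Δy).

(0.3, 0.4)

The orange cone was at about (2.0, 4.9) and moved to about (2.3, 5.3).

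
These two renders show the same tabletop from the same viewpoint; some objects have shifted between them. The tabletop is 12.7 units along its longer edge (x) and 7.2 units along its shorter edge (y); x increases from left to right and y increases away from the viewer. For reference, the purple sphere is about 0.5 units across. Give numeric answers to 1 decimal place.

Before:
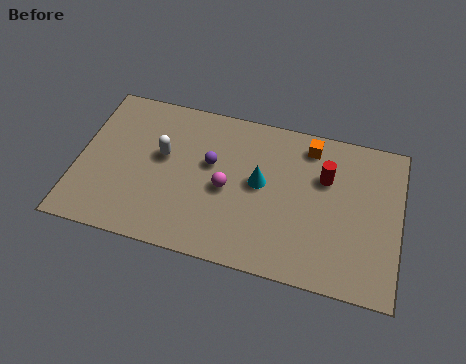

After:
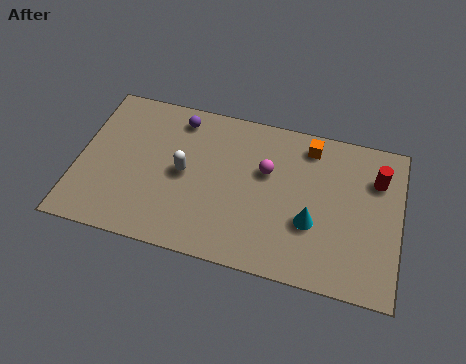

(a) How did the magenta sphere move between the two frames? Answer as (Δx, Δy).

(1.5, 1.2)

From the two frames, the magenta sphere sits at roughly (5.9, 3.3) before and (7.4, 4.5) after.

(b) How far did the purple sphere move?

2.3

The purple sphere moved from about (5.2, 4.3) to (3.8, 6.1), a distance of √(1.4² + 1.8²) ≈ 2.3.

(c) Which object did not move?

the orange cube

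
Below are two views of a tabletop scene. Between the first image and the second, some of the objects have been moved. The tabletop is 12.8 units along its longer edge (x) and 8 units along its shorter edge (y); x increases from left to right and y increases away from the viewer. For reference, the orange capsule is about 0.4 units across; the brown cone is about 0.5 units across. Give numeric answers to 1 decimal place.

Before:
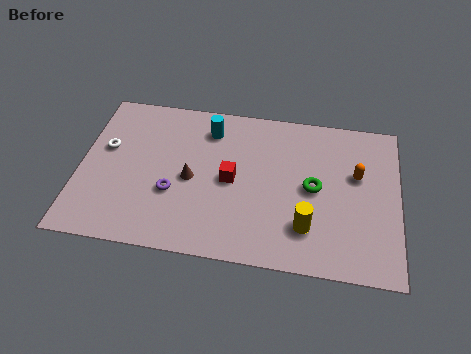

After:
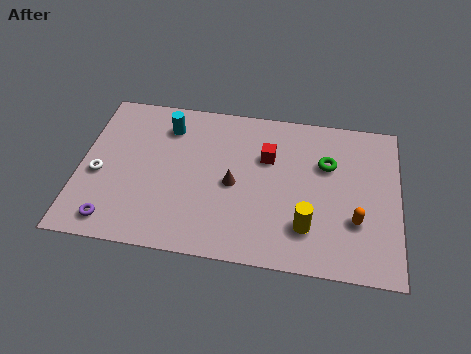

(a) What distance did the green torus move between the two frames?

1.4

From (9.4, 4.0) to (9.9, 5.3), the green torus covered √(0.5² + 1.3²) ≈ 1.4 units.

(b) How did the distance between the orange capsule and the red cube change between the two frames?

-0.6

They were about 5.1 units apart before and 4.5 after — 0.6 units closer together.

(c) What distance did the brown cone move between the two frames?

1.7

The brown cone moved from about (4.5, 3.7) to (6.2, 3.7), a distance of √(1.7² + 0.0²) ≈ 1.7.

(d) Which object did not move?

the yellow cylinder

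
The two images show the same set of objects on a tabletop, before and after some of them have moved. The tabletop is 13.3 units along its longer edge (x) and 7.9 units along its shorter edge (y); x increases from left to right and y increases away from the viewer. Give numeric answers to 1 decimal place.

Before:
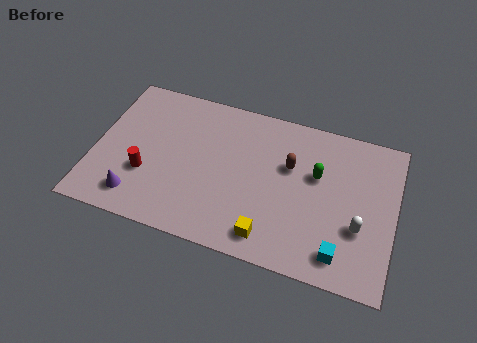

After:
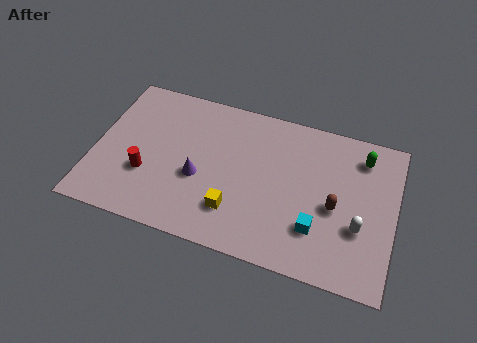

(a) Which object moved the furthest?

the purple cone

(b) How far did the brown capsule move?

2.6

From (8.6, 5.0) to (10.7, 3.5), the brown capsule covered √(2.1² + 1.5²) ≈ 2.6 units.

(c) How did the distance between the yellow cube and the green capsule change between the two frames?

+2.8

They were about 4.1 units apart before and 6.9 after — 2.8 units further apart.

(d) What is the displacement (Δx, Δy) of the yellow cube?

(-1.6, 0.8)

The yellow cube started near (8.0, 1.2) and ended near (6.4, 2.0).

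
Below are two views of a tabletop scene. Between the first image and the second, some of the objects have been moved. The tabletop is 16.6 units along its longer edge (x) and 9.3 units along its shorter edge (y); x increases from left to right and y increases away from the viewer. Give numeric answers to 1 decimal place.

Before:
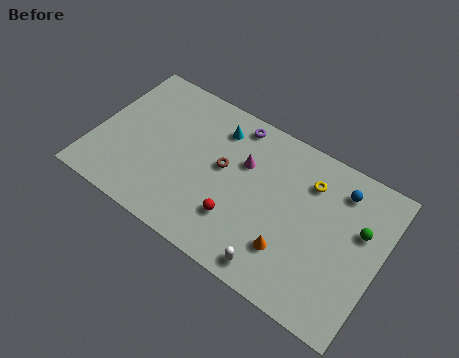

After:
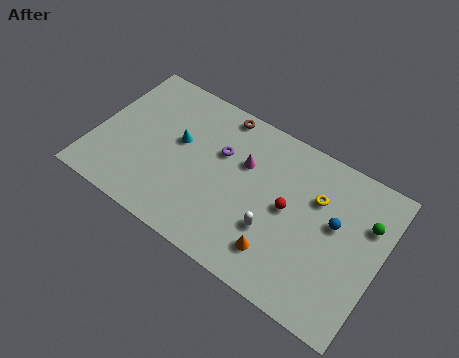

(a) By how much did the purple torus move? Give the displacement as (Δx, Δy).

(-0.5, -2.2)

The purple torus was at about (7.6, 8.2) and moved to about (7.1, 6.0).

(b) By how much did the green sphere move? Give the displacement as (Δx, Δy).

(0.3, 0.6)

The green sphere started near (15.3, 5.8) and ended near (15.6, 6.4).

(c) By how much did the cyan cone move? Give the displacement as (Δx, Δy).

(-2.0, -2.0)

The cyan cone started near (6.7, 7.4) and ended near (4.7, 5.4).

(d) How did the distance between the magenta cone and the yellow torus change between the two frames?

+0.4

The distance was about 3.8 in the first image and 4.2 in the second, so they moved 0.4 units further apart.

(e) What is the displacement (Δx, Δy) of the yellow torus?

(0.5, -0.7)

The yellow torus started near (12.2, 7.0) and ended near (12.7, 6.3).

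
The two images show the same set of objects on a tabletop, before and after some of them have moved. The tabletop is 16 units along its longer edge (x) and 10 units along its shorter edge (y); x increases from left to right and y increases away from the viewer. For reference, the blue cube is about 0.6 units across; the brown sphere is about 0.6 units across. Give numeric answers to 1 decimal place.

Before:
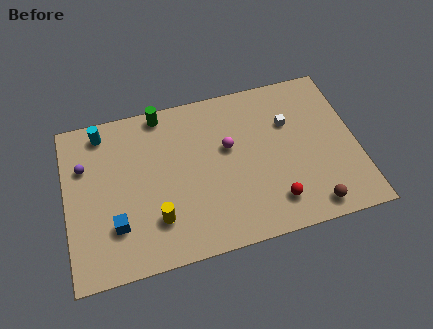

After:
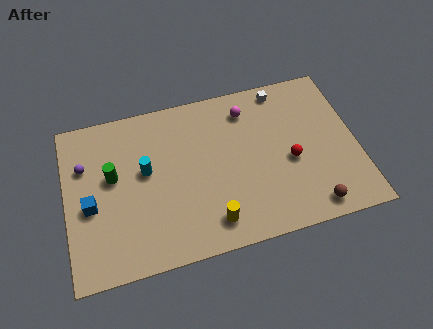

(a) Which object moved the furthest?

the green cylinder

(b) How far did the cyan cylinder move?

3.7

The cyan cylinder was near (2.2, 8.7) before and (4.4, 5.7) after, so it travelled √(2.2² + 3.0²) ≈ 3.7 units.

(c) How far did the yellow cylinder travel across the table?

3.0

From (4.8, 2.6) to (7.7, 1.7), the yellow cylinder covered √(2.9² + 0.9²) ≈ 3.0 units.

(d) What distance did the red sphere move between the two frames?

2.5

From (11.2, 2.0) to (12.3, 4.3), the red sphere covered √(1.1² + 2.3²) ≈ 2.5 units.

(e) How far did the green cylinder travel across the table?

4.4

From (5.5, 9.1) to (2.6, 5.8), the green cylinder covered √(2.9² + 3.3²) ≈ 4.4 units.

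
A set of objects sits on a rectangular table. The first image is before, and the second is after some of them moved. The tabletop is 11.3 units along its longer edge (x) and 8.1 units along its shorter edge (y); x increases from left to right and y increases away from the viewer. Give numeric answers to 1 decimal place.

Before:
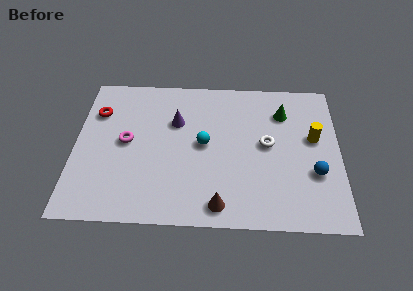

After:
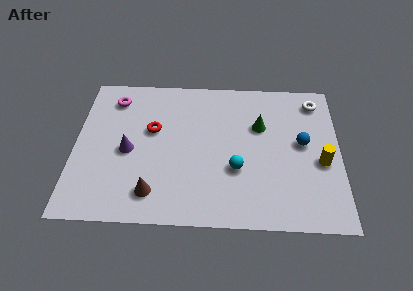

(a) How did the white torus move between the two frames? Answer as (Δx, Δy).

(2.1, 2.5)

The white torus started near (8.2, 4.3) and ended near (10.3, 6.8).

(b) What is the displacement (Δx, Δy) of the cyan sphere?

(1.4, -1.3)

From the two frames, the cyan sphere sits at roughly (5.5, 4.2) before and (6.9, 2.9) after.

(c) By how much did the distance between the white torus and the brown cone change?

+4.8

Before: roughly 3.9 units apart; after: 8.7. That's 4.8 units further apart.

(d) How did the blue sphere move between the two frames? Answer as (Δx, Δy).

(-0.5, 1.6)

The blue sphere was at about (10.2, 2.8) and moved to about (9.7, 4.4).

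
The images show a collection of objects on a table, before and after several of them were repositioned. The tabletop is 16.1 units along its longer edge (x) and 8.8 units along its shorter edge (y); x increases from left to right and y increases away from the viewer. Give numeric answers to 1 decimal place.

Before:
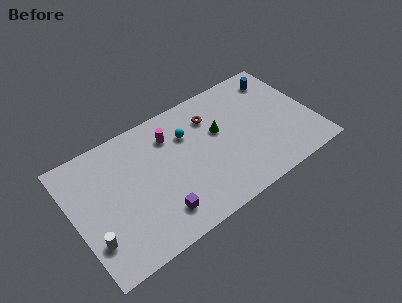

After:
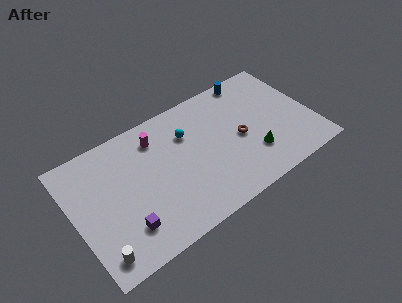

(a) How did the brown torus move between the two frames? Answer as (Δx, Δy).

(1.6, -2.5)

The brown torus started near (9.6, 6.6) and ended near (11.2, 4.1).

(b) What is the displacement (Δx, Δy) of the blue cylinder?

(-1.7, 0.8)

The blue cylinder started near (14.4, 7.2) and ended near (12.7, 8.0).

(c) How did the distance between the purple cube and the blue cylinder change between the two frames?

+0.7

The distance was about 10.7 in the first image and 11.4 in the second, so they moved 0.7 units further apart.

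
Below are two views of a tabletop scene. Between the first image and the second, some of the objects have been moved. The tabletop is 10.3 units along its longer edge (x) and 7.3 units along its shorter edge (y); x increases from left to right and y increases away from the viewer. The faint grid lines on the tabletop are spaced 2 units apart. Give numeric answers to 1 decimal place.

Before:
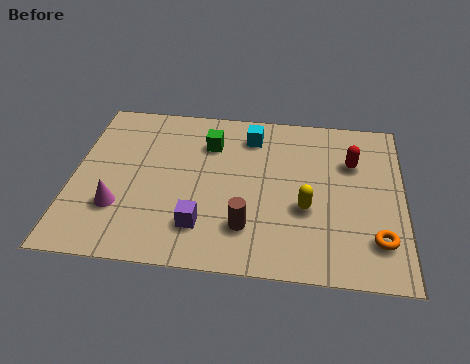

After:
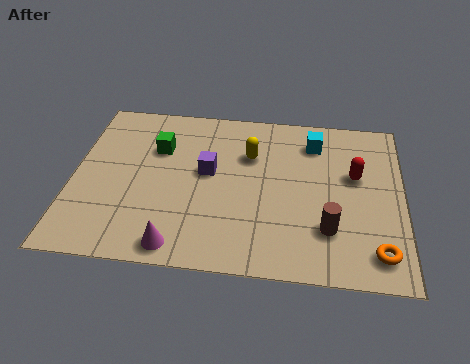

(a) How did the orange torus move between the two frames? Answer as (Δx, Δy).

(0.0, -0.5)

The orange torus started near (9.5, 1.7) and ended near (9.5, 1.2).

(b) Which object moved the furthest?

the yellow capsule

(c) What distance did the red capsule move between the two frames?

0.6

The red capsule moved from about (8.7, 5.0) to (8.8, 4.4), a distance of √(0.1² + 0.6²) ≈ 0.6.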